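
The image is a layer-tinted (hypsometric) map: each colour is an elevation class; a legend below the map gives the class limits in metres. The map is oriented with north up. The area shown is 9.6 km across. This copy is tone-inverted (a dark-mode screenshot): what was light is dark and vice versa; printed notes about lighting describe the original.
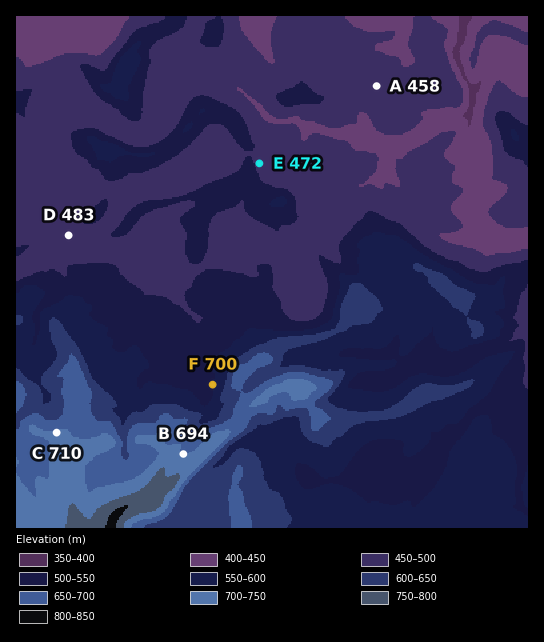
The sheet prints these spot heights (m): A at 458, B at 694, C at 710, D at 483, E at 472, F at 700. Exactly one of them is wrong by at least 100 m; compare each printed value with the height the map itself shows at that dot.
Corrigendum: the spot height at F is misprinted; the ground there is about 550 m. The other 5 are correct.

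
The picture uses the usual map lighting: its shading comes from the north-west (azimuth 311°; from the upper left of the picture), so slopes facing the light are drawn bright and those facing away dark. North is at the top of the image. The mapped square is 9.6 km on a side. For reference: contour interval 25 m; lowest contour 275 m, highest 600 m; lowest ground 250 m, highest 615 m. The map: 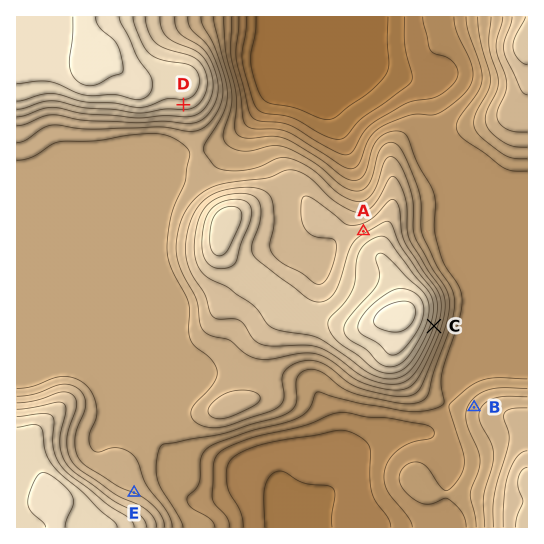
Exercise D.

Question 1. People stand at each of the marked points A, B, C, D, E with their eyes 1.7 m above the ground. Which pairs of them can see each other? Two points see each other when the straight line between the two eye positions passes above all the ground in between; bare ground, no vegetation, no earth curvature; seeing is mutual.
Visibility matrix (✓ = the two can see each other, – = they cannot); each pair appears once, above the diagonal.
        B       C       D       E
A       –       –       ✓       –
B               ✓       –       ✓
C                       –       –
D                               ✓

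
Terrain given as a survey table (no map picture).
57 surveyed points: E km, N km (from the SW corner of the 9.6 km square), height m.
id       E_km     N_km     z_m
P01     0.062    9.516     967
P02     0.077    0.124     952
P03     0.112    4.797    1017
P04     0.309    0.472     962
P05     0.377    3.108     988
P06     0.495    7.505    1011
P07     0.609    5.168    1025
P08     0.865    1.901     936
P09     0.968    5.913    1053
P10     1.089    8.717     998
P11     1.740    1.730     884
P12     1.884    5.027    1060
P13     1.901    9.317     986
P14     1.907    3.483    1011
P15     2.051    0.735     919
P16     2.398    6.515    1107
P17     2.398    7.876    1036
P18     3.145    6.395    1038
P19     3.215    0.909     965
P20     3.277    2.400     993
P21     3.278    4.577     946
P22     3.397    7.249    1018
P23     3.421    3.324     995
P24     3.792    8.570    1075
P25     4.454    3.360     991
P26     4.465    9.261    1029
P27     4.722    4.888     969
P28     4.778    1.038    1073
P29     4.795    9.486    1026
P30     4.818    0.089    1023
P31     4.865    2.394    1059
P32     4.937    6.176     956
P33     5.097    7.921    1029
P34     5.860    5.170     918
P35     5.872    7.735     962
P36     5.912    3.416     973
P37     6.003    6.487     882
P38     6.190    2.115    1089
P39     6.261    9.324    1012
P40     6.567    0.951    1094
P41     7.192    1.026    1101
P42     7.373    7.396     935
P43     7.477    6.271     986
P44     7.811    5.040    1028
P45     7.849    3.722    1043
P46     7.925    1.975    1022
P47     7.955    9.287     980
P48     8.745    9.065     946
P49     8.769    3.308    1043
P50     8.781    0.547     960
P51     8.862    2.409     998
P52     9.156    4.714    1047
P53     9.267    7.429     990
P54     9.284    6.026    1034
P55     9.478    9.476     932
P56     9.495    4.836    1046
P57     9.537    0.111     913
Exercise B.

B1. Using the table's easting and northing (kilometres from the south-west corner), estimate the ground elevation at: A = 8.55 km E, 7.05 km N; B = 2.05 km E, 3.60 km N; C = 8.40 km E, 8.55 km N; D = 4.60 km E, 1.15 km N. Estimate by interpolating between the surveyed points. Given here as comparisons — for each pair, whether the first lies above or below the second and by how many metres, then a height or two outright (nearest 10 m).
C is below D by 90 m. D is above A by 70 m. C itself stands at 960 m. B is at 1000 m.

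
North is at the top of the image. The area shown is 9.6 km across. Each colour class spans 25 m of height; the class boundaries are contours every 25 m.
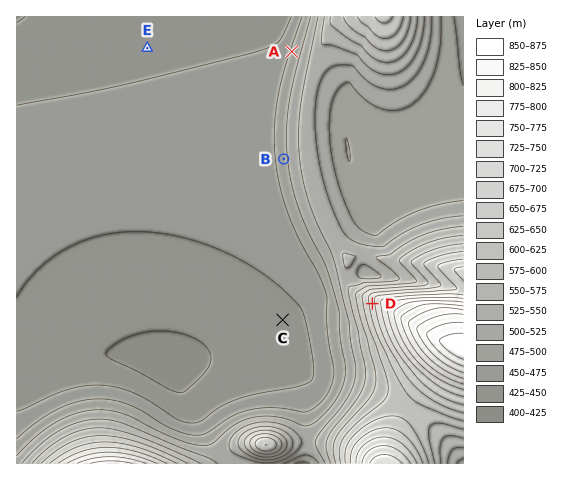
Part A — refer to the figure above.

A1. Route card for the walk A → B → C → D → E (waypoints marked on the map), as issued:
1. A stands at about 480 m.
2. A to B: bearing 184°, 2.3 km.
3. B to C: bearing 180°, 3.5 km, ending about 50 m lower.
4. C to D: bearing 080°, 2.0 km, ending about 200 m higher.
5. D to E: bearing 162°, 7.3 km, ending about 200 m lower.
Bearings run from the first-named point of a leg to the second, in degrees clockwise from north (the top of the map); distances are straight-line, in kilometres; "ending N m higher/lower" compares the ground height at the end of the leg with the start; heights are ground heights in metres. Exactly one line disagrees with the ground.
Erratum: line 5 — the bearing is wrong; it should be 319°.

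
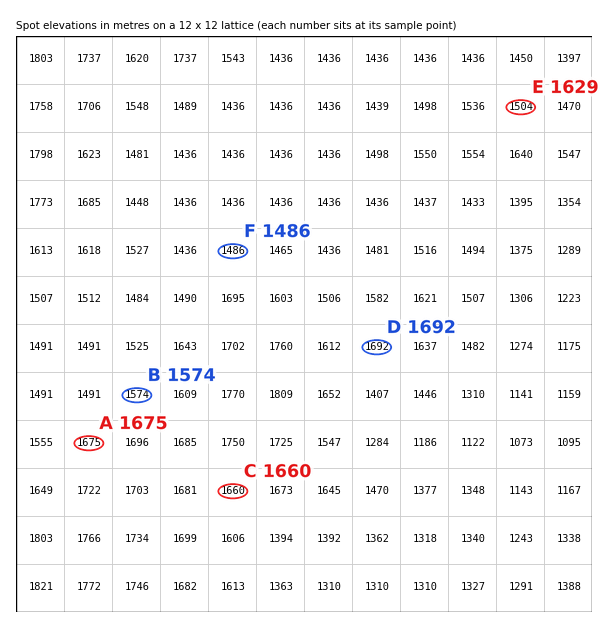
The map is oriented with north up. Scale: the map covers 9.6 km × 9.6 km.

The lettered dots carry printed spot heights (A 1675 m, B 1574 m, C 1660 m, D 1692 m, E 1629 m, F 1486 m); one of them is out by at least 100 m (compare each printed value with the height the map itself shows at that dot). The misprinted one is E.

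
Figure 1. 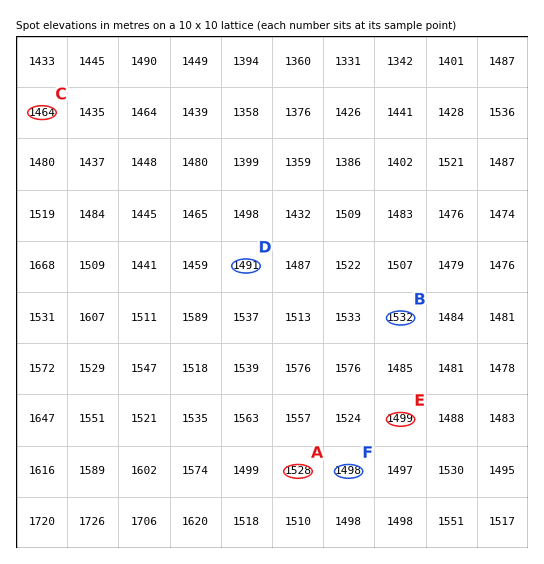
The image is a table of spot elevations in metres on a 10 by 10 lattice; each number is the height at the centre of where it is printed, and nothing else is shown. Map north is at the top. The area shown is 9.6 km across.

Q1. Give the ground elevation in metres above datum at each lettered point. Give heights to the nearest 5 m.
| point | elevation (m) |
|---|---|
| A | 1530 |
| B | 1530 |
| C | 1465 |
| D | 1490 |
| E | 1500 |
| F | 1500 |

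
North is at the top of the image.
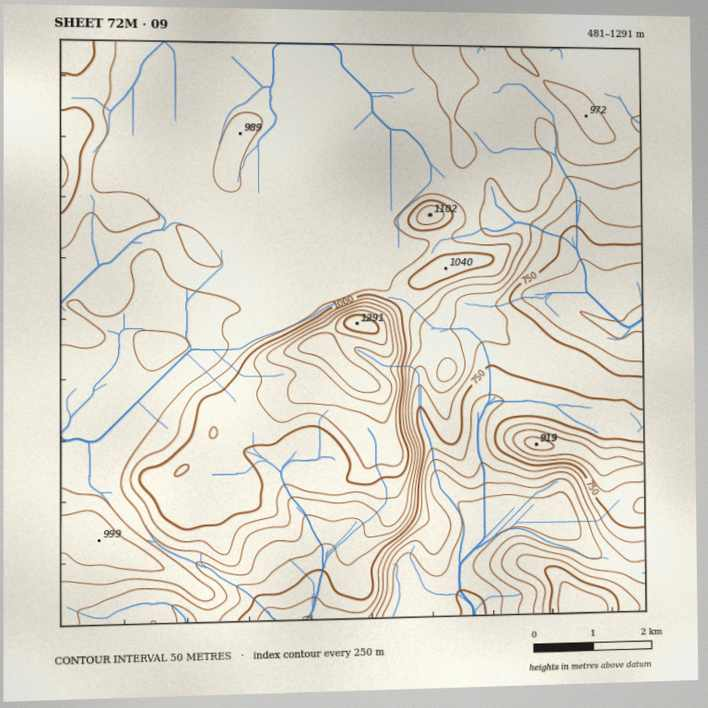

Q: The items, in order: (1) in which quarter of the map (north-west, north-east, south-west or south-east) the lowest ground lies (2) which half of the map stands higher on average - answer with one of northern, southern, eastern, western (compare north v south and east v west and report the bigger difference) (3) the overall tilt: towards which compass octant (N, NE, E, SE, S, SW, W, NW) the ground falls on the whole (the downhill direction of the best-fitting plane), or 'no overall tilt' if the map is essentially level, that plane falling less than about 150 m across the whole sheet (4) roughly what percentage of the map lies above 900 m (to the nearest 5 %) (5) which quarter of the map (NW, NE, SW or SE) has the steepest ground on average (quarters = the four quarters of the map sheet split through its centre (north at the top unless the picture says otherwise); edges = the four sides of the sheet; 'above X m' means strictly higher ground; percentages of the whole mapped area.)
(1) Look to the south-east quarter for the lowest ground.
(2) Taken as a whole, the western half is higher than the eastern.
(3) The general tilt is down to the south-east (the land rises towards the north-west).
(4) About 60 % of the map lies above 900 m.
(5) Slopes are steepest in the south-east quarter.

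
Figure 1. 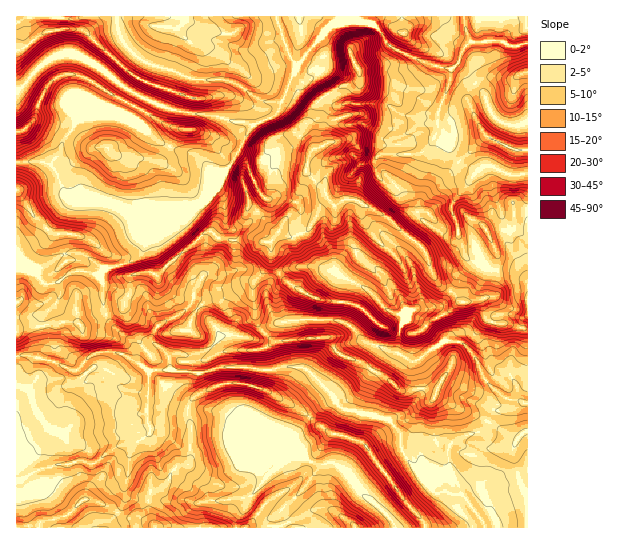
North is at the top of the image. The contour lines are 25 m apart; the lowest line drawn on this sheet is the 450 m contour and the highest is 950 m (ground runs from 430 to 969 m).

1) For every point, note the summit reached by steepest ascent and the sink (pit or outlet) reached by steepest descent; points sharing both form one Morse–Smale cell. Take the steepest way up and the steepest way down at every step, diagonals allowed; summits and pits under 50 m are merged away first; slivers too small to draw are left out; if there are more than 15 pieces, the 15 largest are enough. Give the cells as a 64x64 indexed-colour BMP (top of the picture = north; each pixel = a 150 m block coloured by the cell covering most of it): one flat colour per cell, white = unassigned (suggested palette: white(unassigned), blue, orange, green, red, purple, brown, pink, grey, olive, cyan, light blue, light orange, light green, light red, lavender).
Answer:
<image width="64" height="64" href="data:image/bmp;base64,Qk12CAAAAAAAAHYAAAAoAAAAQAAAAEAAAAABAAQAAAAAAAAIAAATCwAAEwsAABAAAAAAAAAA////ALR3HwAOf/8ALKAsACgn1gC9Z5QAS1aMAMJ34wB/f38AIr28AM++FwDox64AeLv/AIrfmACWmP8A1bDFADMzMzMzMzMzNmZmZmZmAAAAAAAAAAAAAAAMzMzMERERMzMzMzMzMzM2ZmZmZmYAAAAAAAAAAAAAAMzMzMwREREzMzMzMzMzMzZmZmZmZmAAAAAAAAAAAAAMzMzMwRERETMzMzMzMzMzNmZmZmZmYAAAAAAAAAAAAAzMzMwRERERMzMzMzMzMzM2ZmZmZmZmAAAAAAAAAAAAzMwREREREREzMzMzMzMzMzM2ZmZmZmZgAAAAAAAAAAzMwRERERERETMzMzMzMzMzMzZmZmZmZmAAAAAAAAAAzMwRERERERERMzMzMzMzMzMzM2ZmZmZmZgAAAAAAAADMzBEREREREREzMzMzMzMzMzMzM2ZmZmZmZgAAAAAADMzBERERERERETMzMzMzMzMzMzMzZmZmZmZmYAAAAADMzBERERERERERMzMzMzMzMzMzMzNmZmZmZmAAAAAADMzMEREREREREREzMzMzMzMzMzMzM2ZmZmAAAAAAAAzMzMwRERERERERETMzMzMzMzMzMzMzZmZmAAAAAADMzMzMwRERERERERERMzMzMzMzMzMzMzNmZmAAAAAADMzMzMwREREREREREREzMzMzMzMzMzMzNmZgAAAAAAAMzMzBERERERERERERETMzMzMzMzMzMzMAAAAAAAAAAAAMERERERERERERERERMzMzMzMzMzMAAAAAAAAAAAAAAAAREREREREREREREREzMzMzMzMxEREQAAAAAAAAAAAACqERERERERERERERETMzMzMzMRERERAAAAAAAAAAAACqqqERERERERERERERMzMzMzEREREREACgAAAAAAAACqqqqhEREREREREREREzMzAAEREREREaqqqqqqqqqqqqqqqqoRERERERERERETMAAAABEREBERqqqqqqqqqqqqqqqqqhERERERERERERAAAAAAAAAAERERERqqqqqqqqqqqqqqoREREREREREREAAAAAAAAAEREREREaqqqqqqqqqqqhEREREREREREREQAAAAAAAAERERERERERERqqqqqqqhERERERERERERERAAAAAAAAEREREREREREREaqqqqqhEREREREREREREAAAAAAAAAERERERERERERERERERERERERERERERERAAAAAAAAAAAiERERERERERERERERERERERERERERERAAAAAAAAAAACIhEREREREREREREREREREREREREREiEAAAAAAAAAAAIiEREREREREREREREREREREREREREiIiIAAAAAAAAAAiIREREREREREREREREREREREREREiIiIgAAAACZAAAiIiEREREREREREREREREREREREREiIiIiAAAAAAmZmZIiIiIhERERERERERERERERERERESIiIi4AAAAAAJmZmZkiIiIRERERERERERERERERERERIiIu7gAAAAAAmZmZmZkiIiERERERERERERERERERERIiIu7uAAAAAACZmZmZmSIiIhERERERERERERERERERIiIi7u4AAAAACZmZmZmZkiIiIRIiIiIRERERERERERIiIi7u4AAAAACZmZmZmZmZkiIiIiIiIiIiIRERERERIiIiLu7u7gAACZmZmZmZmUSZIiIiIiIiIiIhERERERIiIiIu7u7uAACZmZmZmZlERERCIiIiIiIiIiIRERESIiIiIi7u7u4ACZmZmZmZRERERERCIiIiIiIiIhEREiIiIiIiLu7u7u4JmZlEREREREREREQiIiIiIiIiIiIiIiIiIiIu7u7u7pmZmURERERERERERCIiIiIiIiIiIiIiIiIiIiLu7u7umZmUREREREREREREQiIiIiIiIiIiIiIiIiIiIi7u7u6ZmZRERERERERERERPIiIiIiIiIiIiIiIiIiIiLu7t3ZmZRERERERERERERP/yIiIiIiIiIiIiIiIiIiLd3d3du7u0RERERERERET///IiIiIiIiIiIiIiIiIiLd3d3d27u7tERERERERE/////yIiIiIiIiIiIiIiIiLd3d3d3bu7u0RERERERP//////IiIiIiIiIiIiIiIiIt3d3d3du7u7tERERERP///////yIiIiIiIiIiIiIiIt3d3d3d27u7u0RERET/////////ciIiIiIiIiIiIiIi3d3d3QDbu7u7u0RLv///////d3d3ciIiIiIiIiIiiCLd3d3QAAu7u7u7u7u///93d3d3d3d3IiIiIiIiIoiIiN3d3QAAC7u7u7u7u7v3d3d3d3d3d1UiIiKIiIiIiIiI3d3dAAALu7u7u7u7u3d3d3d3d3dVVVIiKIiIiIiIiIiN3dAAAAe7u7u7u7t3d3d3d3d3VVVVUiKIiIiIiIiIiI3dAAAAB3u7u7u7t3d3d3dVVVVVVVVViIiIiIiIiIiIjd0AAAAHd7u7u7d3d3d1VVVVVVVVVVWIiIiIiIiIiIiA0AAAAAd3e7u7d3d3dVVVVVVVVVVVVQiIiIiIiIiAAAAAAAAAB3d3d3d3d3VVVVVVVVVVVVVQAIiIiIiIgAAAAAAAAAAAB3d3d3d3dVVVVVVVVVVVVVAAiIiIiIAAAAAAAAAAAAAAd3d3d3dVVVVVVVVVVVVVAAAIiIiIgAAAAAAAAAAAAAAAB3d3d1VVVVVVVVVVVVUAAACIiIgAAAAAAAAAAAAAAAAHd3d3VVVVVVVVVVVVVQAAAAAAAAAAAAAAAAAAAA"/>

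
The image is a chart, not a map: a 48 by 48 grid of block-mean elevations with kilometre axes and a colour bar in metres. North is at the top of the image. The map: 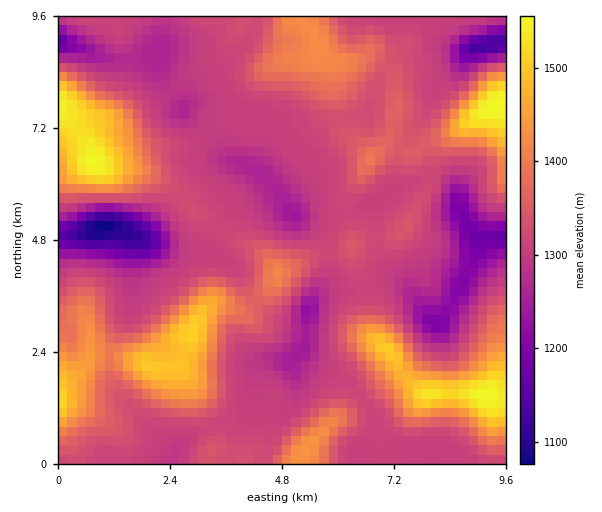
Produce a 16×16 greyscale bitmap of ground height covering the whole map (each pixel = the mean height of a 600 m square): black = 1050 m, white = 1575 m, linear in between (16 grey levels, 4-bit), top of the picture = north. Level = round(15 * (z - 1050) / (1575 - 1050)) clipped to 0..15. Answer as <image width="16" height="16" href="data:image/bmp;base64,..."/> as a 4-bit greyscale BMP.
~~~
<image width="16" height="16" href="data:image/bmp;base64,Qk32AAAAAAAAAHYAAAAoAAAAEAAAABAAAAABAAQAAAAAAIAAAAATCwAAEwsAABAAAAAAAAAAAAAAABEREQAiIiIAMzMzAERERABVVVUAZmZmAHd3dwCIiIgAmZmZAKqqqgC7u7sAzMzMAN3d3QDu7u4A////AIiHeIiqd3eJuYiId4qYmazJmrl3eInN3sq9yndni7msqpvbiGeslnqpeLyYZohlaIh3iYqHd3ZXVEV3iYiId1UyJXiHZ4iHRZiIiHZnh4dY3smHZneJiHnduHd3eImJq+ynZ3eIiIjOuHd3iJqYh4xmZneJq6mHVWd3eImqiIdl"/>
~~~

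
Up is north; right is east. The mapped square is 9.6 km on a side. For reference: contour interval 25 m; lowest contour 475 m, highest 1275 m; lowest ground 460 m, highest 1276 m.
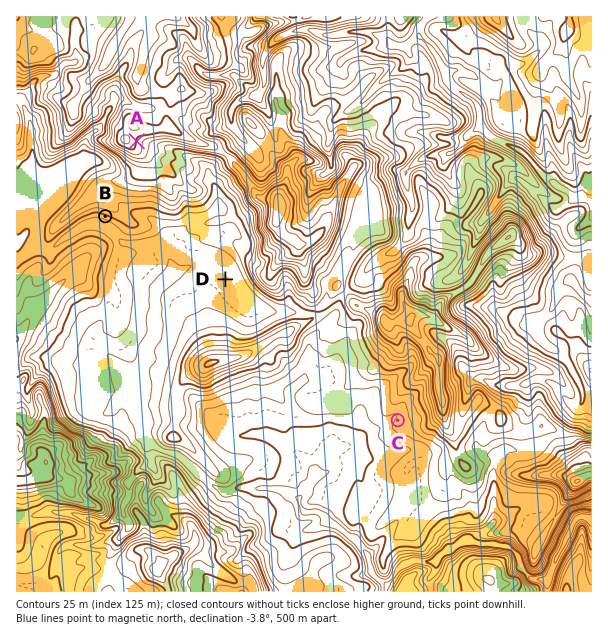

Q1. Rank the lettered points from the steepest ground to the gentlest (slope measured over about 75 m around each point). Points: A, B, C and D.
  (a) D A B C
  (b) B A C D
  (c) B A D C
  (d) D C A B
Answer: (b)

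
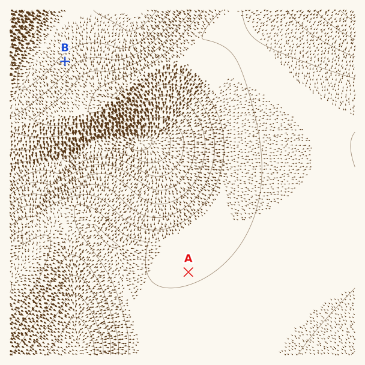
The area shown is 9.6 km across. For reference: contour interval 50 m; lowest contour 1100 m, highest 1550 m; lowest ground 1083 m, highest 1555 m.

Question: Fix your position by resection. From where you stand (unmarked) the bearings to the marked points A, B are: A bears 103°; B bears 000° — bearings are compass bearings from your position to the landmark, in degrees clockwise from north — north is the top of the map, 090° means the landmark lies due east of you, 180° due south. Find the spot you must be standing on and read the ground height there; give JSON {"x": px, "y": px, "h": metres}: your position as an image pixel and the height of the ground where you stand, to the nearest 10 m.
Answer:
{"x": 65, "y": 244, "h": 1420}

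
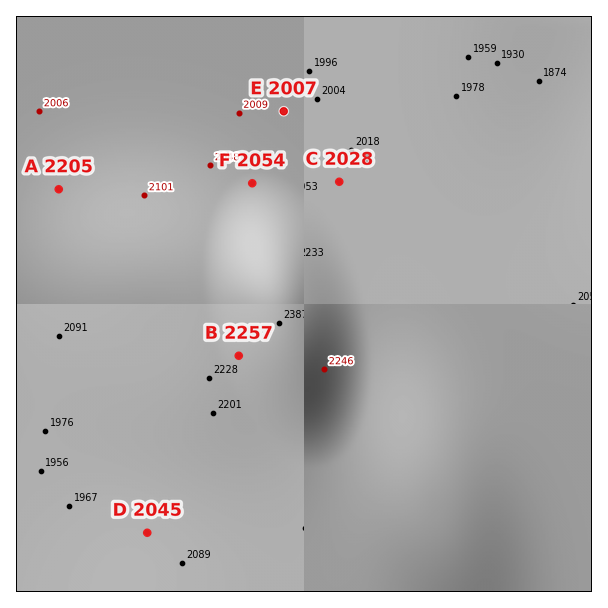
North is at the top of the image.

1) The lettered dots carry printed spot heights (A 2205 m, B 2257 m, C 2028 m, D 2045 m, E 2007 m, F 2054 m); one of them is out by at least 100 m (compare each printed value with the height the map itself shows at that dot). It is A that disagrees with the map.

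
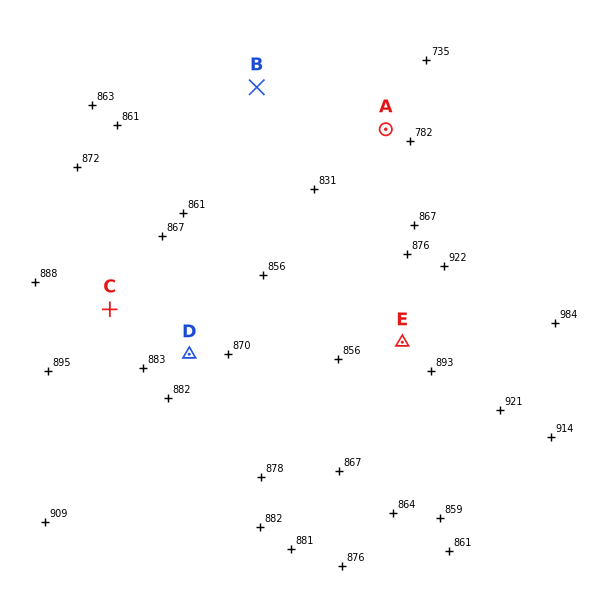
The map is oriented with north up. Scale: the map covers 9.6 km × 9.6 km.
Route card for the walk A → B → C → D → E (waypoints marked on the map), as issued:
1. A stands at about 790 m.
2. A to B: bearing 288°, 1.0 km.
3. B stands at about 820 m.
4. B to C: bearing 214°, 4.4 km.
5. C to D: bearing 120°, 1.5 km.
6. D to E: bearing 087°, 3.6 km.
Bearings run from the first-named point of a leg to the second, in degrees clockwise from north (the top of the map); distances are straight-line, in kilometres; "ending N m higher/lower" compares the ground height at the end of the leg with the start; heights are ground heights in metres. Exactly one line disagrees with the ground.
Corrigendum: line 2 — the distance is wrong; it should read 2.3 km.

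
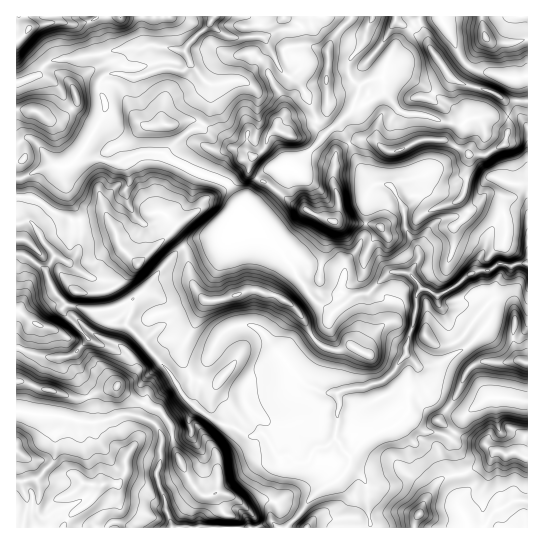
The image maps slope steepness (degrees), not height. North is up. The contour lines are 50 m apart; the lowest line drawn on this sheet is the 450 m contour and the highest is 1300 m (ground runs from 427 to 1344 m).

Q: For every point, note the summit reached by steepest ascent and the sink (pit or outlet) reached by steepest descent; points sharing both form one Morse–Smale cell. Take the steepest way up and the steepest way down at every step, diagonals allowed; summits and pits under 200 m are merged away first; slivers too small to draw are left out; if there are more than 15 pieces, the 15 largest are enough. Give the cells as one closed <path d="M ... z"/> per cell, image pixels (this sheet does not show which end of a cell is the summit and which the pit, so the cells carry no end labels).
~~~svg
<path d="M237 211l-6 18-8 7-24 3-16 8-23 23-17 22-16 11-24 8-14 0-10-4-13-2-11-12-10-23-16-13-13-3 1 274 269 0 14-14 15-21 23-13 6-6 5-8 0-9 18-20 28-12 13-12 0-22 9-17 0-7 21-3 25-15 18-16 11-15-1-8-14-10-20 7-16 0-4-12-10-6-5 0-9-12-8-5-15 0-21 21-20 3-8-5 3-12-2-7-19-5-9 0-13-8-7 0-5 4-26-29-21-15z"/><path d="M441 16l-227 0-5 9-22 21-2 7 4 6 0 6-6 6-20-3-26 9-27-4-10 8-1 8 6 13 0 8-24 44 10 5 27 4 24-11 23 1 22-21 12-4 4-3 8-18 0-22 26-5 6 1 9-8 15-23 0-6 14 27 14 9 9 10 12 27 0 10 7 10-30 32-3-1-5 5-9 18-19 20-6 2-8 0-5-2 1 4 23 18 27 30 5-4 7 0 13 8 9 0 19 5 2 7-3 12 8 5 20-3 21-21 19 1 13 16 19 6 16-10 19-15 11-31 15-24 16-4 10 2 0-136-18 2-21-7-12-1-8-4-9-10z"/><path d="M159 152l-22 1-19 10-27-4-10-6-10 11-5 3-19 0-31 12 0 74 13 4 16 13 10 23 11 12 13 2 10 4 14 0 24-8 20-14 13-19 23-23 22-10 16 0 10-8 5-18 4-5-1-7-8-12-10-7-19-5-27-12z"/><path d="M418 373l-9 13-1 27-7 8-14 8-20 8-18 20 0 9-5 8-6 6-23 13-28 35 241-1 0-125-25-5-14 0-24 19-7 0-9-5-22-20z"/><path d="M267 44l0 6-15 23-9 8-6-1-26 5 0 22-8 18-4 3-12 4-23 22 9 7 22 11 31 11 14 19-3 8 6 3 8 0 6-2 19-20 9-18 5-5 3 1 30-32-7-10 0-10-12-27-9-10-14-9z"/><path d="M525 263l-11 2-16-1-9 7-12 0-12 6-12 11-16 7 2 10 4 3 14-1 20-7 8 4 7 9 0 5-4 7-21 22-29 17-21 3 2 11 8 13 22 20 9 5 7 0 24-19 39 4 0-136z"/><path d="M138 48l-27 3-10 4-11 0-15 4-22 1-6 3-10 13-21 7 1 96 8-2 14-8 14-4 13 2 11-9 28-48 0-8-6-13 1-8 10-8 13 2 4-13z"/><path d="M213 16l-196 0-1 66 21-6 6-9 10-7 22-1 52-11 15 0 5-3 38 6 2-5 22-21z"/><path d="M527 16l-85 0-1 3 10 15 9 23 9 10 34 10 15 2 10-4z"/><path d="M519 211l-17 4-5 4-20 43 0 9 12 0 9-7 16 1 14-2 0-49z"/><path d="M155 45l-8 0-10 4-10 13-3 12 6 3 7 0 26-9 20 3 6-6 0-6-4-8z"/>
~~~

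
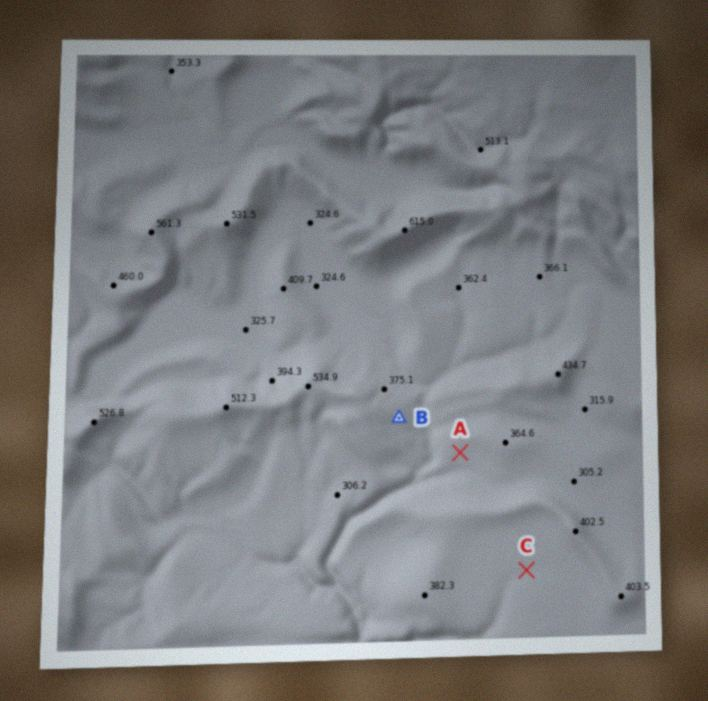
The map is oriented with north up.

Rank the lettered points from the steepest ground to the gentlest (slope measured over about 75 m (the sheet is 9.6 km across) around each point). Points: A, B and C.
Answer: B A C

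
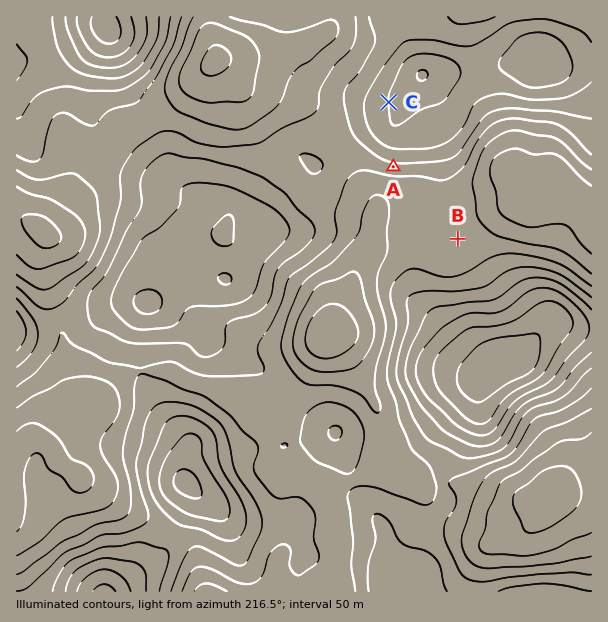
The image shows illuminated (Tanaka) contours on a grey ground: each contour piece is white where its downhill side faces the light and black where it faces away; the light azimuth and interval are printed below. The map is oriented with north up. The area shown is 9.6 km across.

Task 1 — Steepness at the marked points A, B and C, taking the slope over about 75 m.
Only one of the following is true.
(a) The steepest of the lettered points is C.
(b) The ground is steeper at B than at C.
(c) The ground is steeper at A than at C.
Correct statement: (c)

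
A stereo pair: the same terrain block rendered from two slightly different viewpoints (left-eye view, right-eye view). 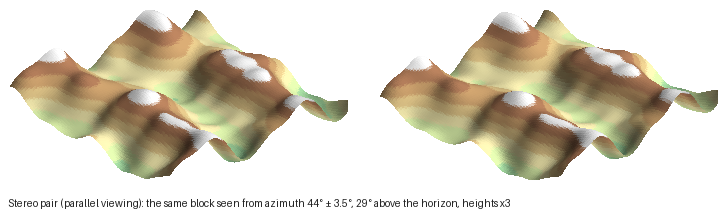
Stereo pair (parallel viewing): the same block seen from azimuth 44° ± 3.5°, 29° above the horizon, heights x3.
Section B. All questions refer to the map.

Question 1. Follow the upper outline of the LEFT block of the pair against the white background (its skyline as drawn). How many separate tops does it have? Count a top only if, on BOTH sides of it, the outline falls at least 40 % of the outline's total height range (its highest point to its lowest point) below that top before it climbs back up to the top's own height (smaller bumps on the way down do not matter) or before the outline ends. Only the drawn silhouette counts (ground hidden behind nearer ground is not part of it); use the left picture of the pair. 1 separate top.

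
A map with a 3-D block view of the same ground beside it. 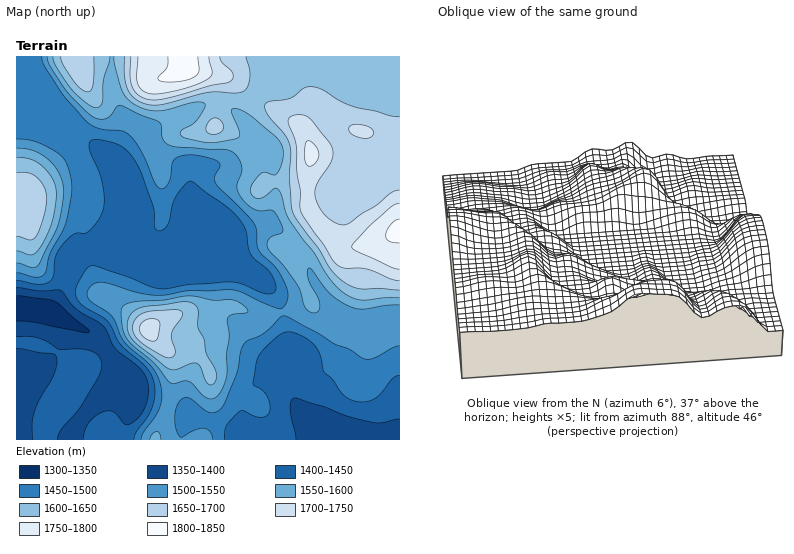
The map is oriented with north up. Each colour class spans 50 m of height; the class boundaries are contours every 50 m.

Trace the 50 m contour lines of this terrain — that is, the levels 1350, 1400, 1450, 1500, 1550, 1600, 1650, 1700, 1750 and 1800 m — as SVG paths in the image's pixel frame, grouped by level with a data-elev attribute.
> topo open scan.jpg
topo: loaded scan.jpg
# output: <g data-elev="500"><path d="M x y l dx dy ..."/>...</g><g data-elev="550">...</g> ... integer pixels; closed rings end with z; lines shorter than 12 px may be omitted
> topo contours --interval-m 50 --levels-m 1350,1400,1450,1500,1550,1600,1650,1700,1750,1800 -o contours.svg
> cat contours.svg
<g data-elev="1350"><path d="M16 296l32 3 7 3 35 30-6 1-50-11-18-1"/></g><g data-elev="1400"><path d="M57 440l3-10 19-22 19-30 3-10 0-8-5-6-8-4-10-1-18 0-20-11-10-1-14 0"/><path d="M296 440l-6-32 1-8 3-2 30 9 24 9 24 6 10 1 18-4"/><path d="M16 348l38 6 3 4-1 8-2 10-14 22-6 14-2 12 1 16"/><path d="M16 287l22 4 20-1 4 1 14 17 27 18 12 22 23 19 8 11 3 10-1 12-4 10-6 9-6 4-6 2-2-2-10-11-5-1-7 1-8 5-6 6-3 7-2 10"/></g><g data-elev="1450"><path d="M224 440l2-14 13-15 5 0 16 6 5-1 4-2 1-8-3-10-5-6-9-6 3-20 2-8 5-6 13-12 8-5 6-1 6 1 17 11 7 10 4 18 8 7 11 15 10 6 11 2 10-3 7-5 11-16 8-3"/><path d="M16 280l22 4 12-2 3-6 3-20 6-10 12-12 10-1 4-2 12-13 4-12 0-12-4-20-11-24 0-8 3-2 10 0 16 4 8 5 6 8 9 15 11 32 2 8 1 14 2 4 5 0 5-4 8-29 9-12 6-4 36 25 14 14 6 10 2 18 3 6 17 16 6 10 2 8-4 5-8 0-22-9-12-2-40 2-22 5-10-1-64-22-4 0-4 3-8 15-3 8 4 10 6 6 23 13 12 23 25 22 8 12 2 14-2 14-5 10-12 16-2 8"/></g><g data-elev="1500"><path d="M213 440l-3-8-6-4-10 2-12 7-2-1-4-6-1-10 0-10 3-6 4-6 6-1 20 15 6 1 6-3 4-7 12-27 4-24 4-8 4-4 16-7 18-17 2 0 6 2 29 16 15 9 16 6 16 10 8-1 18-10 8-2"/><path d="M16 273l20 4 6-1 3-2 5-20 16-32 6-34-4-20-3-8-5-5-24-13-20-3"/><path d="M42 57l3 9 16 26 26 30 13 7 24 2 8 7 12 18 10 26 6 6 4 0 4-4 2-7 2-15 6-5 8-2 10 0 15 3 7 4 2 4-6 12 2 6 37 38 3 8 1 14 2 6 18 20 10 20 0 12-3 5-4 2-18-7-20-10-10-2-44 1-30 4-21-3-33-10-8 1-6 3-3 8 2 6 23 16 12 26 27 24 8 14 3 14-2 12-5 10-12 16-2 8"/></g><g data-elev="1550"><path d="M161 440l-1-7-4-1-4 2-2 6"/><path d="M208 398l6 1 4-4 8-17 1-24 2-18-1-18 4-4 15-2 1-2-2-2-7-6-7-2-18 0-24-4-28 4-26 2-12 4-3 6 1 14 3 10 5 6 23 20 17 20 4 2 10-3 6 1 12 13z"/><path d="M16 263l16 5 7-4 19-38 6-34-4-16-11-16-15-9-18-3"/><path d="M47 56l3 10 16 25 20 20 8 7 6 1 6-1 5-4 6-8 5 0 38 16 1 4 2 12 2 4 5 3 8 2 48 2 10 5 4 6 2 8-5 16 1 8 6 10 8 6 8 3 12-1 4 5 6 11 1 6-13 6-3 4 1 6 16 18 13 18 7 22 4 5 4 2 4-1 3-2 1-4-2-8-10-20-1-8 3-2 20 26 10 7 10 6 14 2 22-4 14 0"/></g><g data-elev="1600"><path d="M209 384l3 1 3-3 1-8-9-20-3-14-6-12 0-16-2-7-6-3-10 0-36 5-8 2-4 4-4 7-1 8 3 8 6 8 34 25 6 0 16-6 6 1 3 4 5 13z"/><path d="M16 251l16 4 4-2 4-5 12-24 4-30-3-14-10-14-12-6-15-3"/><path d="M53 56l3 11 16 23 16 14 8 4 4-2 2-4 1-22 7-24"/><path d="M114 56l1 10 7 26 6 8 10 6 10 4 10 1 36-9 6 0 5 2-1 4-8 13-15 11-1 2 4 4 26 5 28-5 2-2-1-4-8-20 1-2 2-2 14 6 25 20 7 7 3 7 0 8-1 8-6 11-12-3-6 4-7 12-1 4 2 4 4 2 4 0 14-10 4 2 4 6 4 18 4 8 24 31 16 25 15 15 9 5 8 2 38-2"/></g><g data-elev="1650"><path d="M167 358l5-1 3-3-3-20 10-16 0-6-2-2-8 0-22 1-10 3-4 4-3 6 0 6 2 6 10 10z"/><path d="M16 236l14 4 6-3 8-20 3-19-3-11-8-10-8-4-12-1"/><path d="M209 134l7 0 6-4 1-5-3-6-6-1-5 4-3 6z"/><path d="M400 117l-10-1-38-10-13-6-17-10-10-3-8 1-14 11-22 3-3 4 3 10 16 18 6 10 1 10-2 26 2 26 2 8 26 36 11 19 12 12 14 7 44 2"/><path d="M61 56l3 9 10 17 8 7 6 3 3-2 2-6 1-28"/><path d="M125 56l0 22 4 14 11 10 14 3 12-1 42-12 28 1 7-1 5-5 2-9 0-8-4-14"/></g><g data-elev="1700"><path d="M150 340l6 1 2-5 2-12-2-4-2-1-10 1-6 6 1 8z"/><path d="M400 190l-10 3-14 12-14 9-14 10-6 1-10-4-11-11-5-10-1-6 3-12 14-22 1-8-1-6-19-24-5-5-10-2-6 1-3 2-1 6 8 22 1 24 3 22 1 18 31 50 6 5 4 3 24 1 26 10 8 2"/><path d="M359 138l11 0 3-4 0-4-3-2-6-3-8-1-6 2-1 2 1 4z"/><path d="M131 56l-1 22 4 11 8 9 12 2 18-3 36-11 22-4 3-4 0-4-11-12-2-6"/></g><g data-elev="1750"><path d="M400 203l-8 4-20 17-20 22 5 6 35 15 8 2"/><path d="M307 166l3 0 4-2 5-8-3-9-8-6-2 3-1 8 0 8z"/><path d="M138 56l-1 20 1 10 6 6 10 2 30-6 24-10 4-6-3-16"/></g><g data-elev="1800"><path d="M400 219l-4 1-5 4-4 6-1 6 0 3 4 2 10 2"/><path d="M168 56l-1 12-9 10 0 2 4 2 18-1 15-5 4-6-1-14"/></g>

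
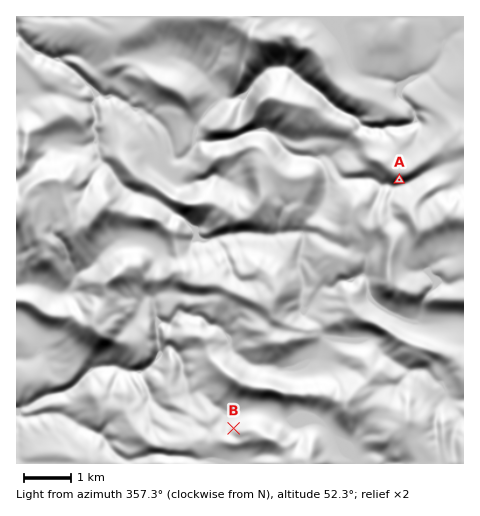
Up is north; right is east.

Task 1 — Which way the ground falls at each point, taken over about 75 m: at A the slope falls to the S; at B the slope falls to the NW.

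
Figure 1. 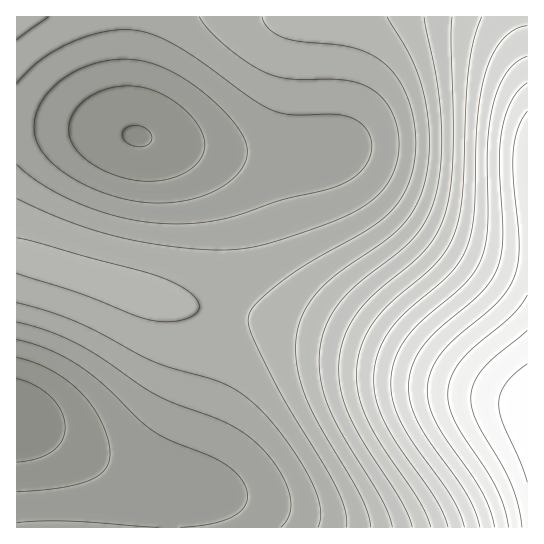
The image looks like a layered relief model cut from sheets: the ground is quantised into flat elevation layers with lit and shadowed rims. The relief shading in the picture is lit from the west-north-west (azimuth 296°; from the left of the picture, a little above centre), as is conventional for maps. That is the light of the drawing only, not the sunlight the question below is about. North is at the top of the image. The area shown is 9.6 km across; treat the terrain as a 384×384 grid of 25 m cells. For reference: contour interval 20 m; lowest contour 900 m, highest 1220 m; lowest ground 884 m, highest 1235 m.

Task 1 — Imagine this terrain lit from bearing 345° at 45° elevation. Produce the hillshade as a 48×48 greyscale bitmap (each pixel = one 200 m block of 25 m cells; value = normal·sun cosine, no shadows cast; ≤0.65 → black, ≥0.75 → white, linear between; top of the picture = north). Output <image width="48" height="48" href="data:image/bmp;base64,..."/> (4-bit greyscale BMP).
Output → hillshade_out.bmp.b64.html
<image width="48" height="48" href="data:image/bmp;base64,Qk32BAAAAAAAAHYAAAAoAAAAMAAAADAAAAABAAQAAAAAAIAEAAATCwAAEwsAABAAAAAAAAAAAAAAABEREQAiIiIAMzMzAERERABVVVUAZmZmAHd3dwCIiIgAmZmZAKqqqgC7u7sAzMzMAN3d3QDu7u4A////AMzMzLu7u7u7u7u7u7uqqpmYiIiIiIiImczMzLu7u6qqqqqqqqqqmZmIh3d3d3iImczMzLu6qqqqmZmZmZmZmIh3d3ZmZ3d4iMzMy7uqqZmZmZmZmYiIiHd3ZmZmZmZ3iMzMy7uqmZiIiIiIiIiHd3dmZmVVZmZneMzMu7qpmYiId3d3d3d3d2ZmZlVVVWZneMzLu6qZmId3d3d3d3d3dmZmZlVVVmZneLu7uqmZiHd3ZmZmZ3d3ZmZmZmZmZmZ3eLqqqpmIh3dmZmZmZmZ2ZmZmZmZmZmd3iKqpmZiId3ZmZmZmZmd3d3d3d3d3d3eIiZmYiIh3d2ZmZmZmZnd3d3d3d3d4iIiJmYd3d3d3ZmZmZmZmZ3d3iIiIiIiJmZmZqmZmZmZmZmZmZmZmd3eIiImZmZmaqqqqqlVVVVVWZmZmZmZ3d4iImZmqqqq7u7u7u0RERVVVVVZmZmd3eIiZmqqqu7u8zMzMzDNEREVVVWZmZnd3iImZqqu7vMzM3d3dzDMzRERVVWZmZ3d4iJmqq7vMzN3d3d3d3TMzNERVVmZnd3eIiZqqu7zM3d3e7u7t3TMzREVVZmd3d4iImZqru8zd3e7u7u7u3TM0RFVmZ3d3iIiJmaq7vM3d3u7u7u7u3TREVVZnd4iIiJmZmqq7zN3e7u7u7u7t3URVVmd3iIiZmZmaqqu8zN3e7u7u7u7t3VVmZ3iImZmZqqqqqru8zd3u7u7u7u7d3Gd3iImZqqqqqqqqu7vMzd7u7u7u7t3czIiJmaqru7u7u7u7u7zM3d7u7u7u7d3Mu5maqru8zMzMzMu7u7zM3d7u7u7u3dzLuqqru8zN3d3dzMzMzMzM3d7u7u7t3cy7qqu7zM3d3d3d3czMzMzM3d3u7u7t3Mu6qrvMzd3d7u7d3dzMzMzMzd3e7u7d3LuqqbzM3d3u7u7t3dzMy7vMzN3d7u3dzLuqqbzM3d3e7u7t3czMu7u7zMzd3d3czLuqqbzMzd3d3d3d3czLu7u7u8zM3d3My7uqqrvMzM3d3d3dzMu7uqqqu7vMzMzMy7uqqru7zMzMzMzMy7u6qqqqqqu7vMzMu7uqqqq7u7u7u7u7u6qqqZmZmaqqu7u7u7u7u5qqqqqqqqqqqqmZmYiIiZmaqqu7u7u7u5mZmZmZmZmZmZiIiId3iIiJmaqqu7u7zIiIiIiIiIiIiIh3d3d3d3d4iZmqq7vMzHd3d3d3d3d3d3d3dmZmZmd3iImaq7vMzWZmZmZmZmZmZmZmZmZmZmZnd4iaq7vM3WZmVVVVVVVWZmZmZmZVVVZmd4iZqrzM3WVVVVVVVVVVVmZmZmVVVVVmZ3iZqrvM3VVVVURERVVVVWZmZmVVVVVmZ3iJqrvM3VVVVERERFVVVmZmZmZlVVVmZ3iJqrvM3VVVVUREVVVVZmZmZmZmZmZmZ3iJqrvMzVVVVVVVVVVmZmd3d3dmZmZmd3iZqrvMzGVVVVVVVmZnd3d3h3d3d3d3d4iZqru8zGZVVVVWZmZ3d4iIiIiHd3d3eIiZqqu7zA=="/>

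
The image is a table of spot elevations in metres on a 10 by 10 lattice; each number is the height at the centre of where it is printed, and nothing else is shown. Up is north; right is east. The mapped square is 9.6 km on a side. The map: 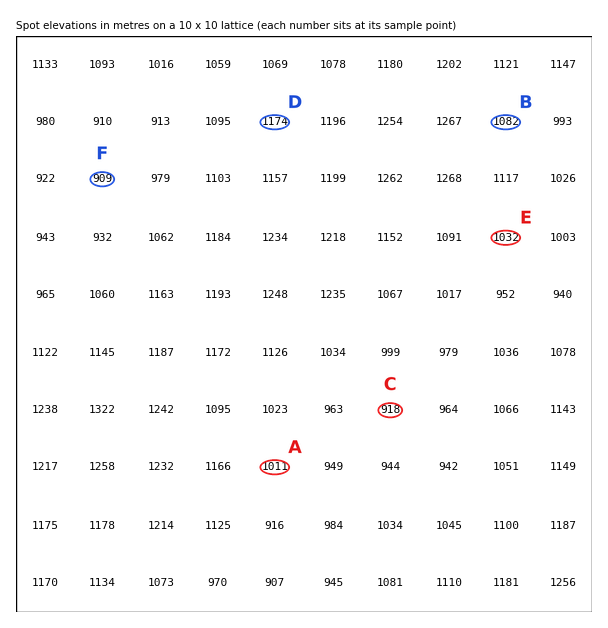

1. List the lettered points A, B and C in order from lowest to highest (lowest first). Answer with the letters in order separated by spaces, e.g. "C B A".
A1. C A B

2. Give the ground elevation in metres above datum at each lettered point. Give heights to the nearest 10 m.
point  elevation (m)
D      1170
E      1030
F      910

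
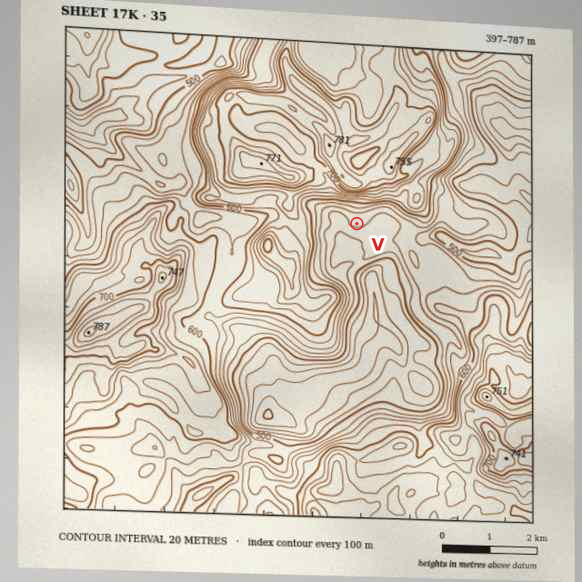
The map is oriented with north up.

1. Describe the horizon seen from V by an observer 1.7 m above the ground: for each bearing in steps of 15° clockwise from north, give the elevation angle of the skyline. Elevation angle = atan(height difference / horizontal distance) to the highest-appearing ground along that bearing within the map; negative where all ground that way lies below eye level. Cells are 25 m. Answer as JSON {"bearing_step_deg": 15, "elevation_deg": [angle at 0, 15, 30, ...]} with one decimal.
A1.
{"bearing_step_deg": 15, "elevation_deg": [15.0, 12.3, 9.7, 6.9, 4.7, 3.8, 0.7, 0.3, 1.4, 2.2, 1.7, 1.1, 1.0, 2.6, 3.1, 4.2, 5.0, 5.1, 4.5, 5.0, 7.5, 7.3, 9.4, 13.9]}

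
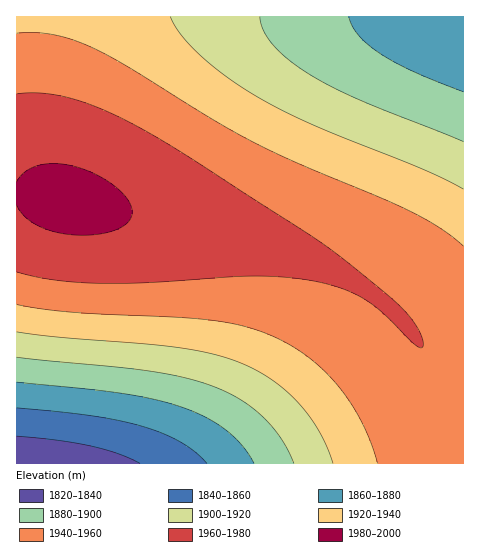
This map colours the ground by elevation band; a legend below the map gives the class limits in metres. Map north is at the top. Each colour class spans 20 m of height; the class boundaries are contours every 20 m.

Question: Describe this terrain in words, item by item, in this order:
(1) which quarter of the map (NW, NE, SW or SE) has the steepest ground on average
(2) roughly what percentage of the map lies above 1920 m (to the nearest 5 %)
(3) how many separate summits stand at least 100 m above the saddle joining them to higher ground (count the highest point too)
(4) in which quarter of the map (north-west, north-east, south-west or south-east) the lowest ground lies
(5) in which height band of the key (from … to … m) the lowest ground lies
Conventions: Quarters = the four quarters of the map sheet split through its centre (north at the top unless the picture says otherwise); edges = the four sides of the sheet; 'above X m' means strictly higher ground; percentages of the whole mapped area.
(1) The steepest ground, on average, is in the south-west quarter.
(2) About 70 % of the map lies above 1920 m.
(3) There is 1 summit with 100 m or more of prominence.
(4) The lowest point lies in the south-west quarter of the map.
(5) Between 1820 and 1840 m: that is the band holding the lowest ground.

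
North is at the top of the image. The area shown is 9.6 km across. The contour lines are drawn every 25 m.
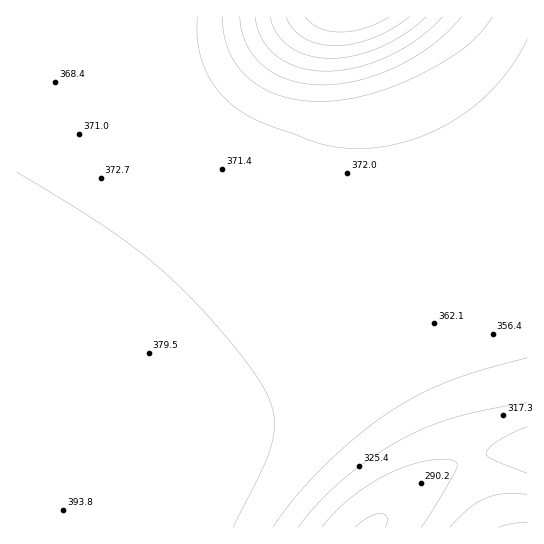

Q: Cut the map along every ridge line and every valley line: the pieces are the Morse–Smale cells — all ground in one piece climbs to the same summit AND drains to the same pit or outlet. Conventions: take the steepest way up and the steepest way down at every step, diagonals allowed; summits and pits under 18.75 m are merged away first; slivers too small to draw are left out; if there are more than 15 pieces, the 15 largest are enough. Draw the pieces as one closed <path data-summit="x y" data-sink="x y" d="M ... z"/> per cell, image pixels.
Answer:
<path data-summit="17 527" data-sink="370 527" d="M113 16l-97 1 0 510 357 1 41-37 28-20 25-12 20-6 40-2 1-177-75-2-62-9-54-16-23-10-43-22-53-40-27-28-20-24-34-52z"/><path data-summit="347 17" data-sink="370 527" d="M527 16l-414 1 24 54 34 52 20 24 27 28 53 40 43 22 23 10 54 16 62 9 74 1z"/><path data-summit="527 527" data-sink="370 527" d="M527 451l-32 1-34 9-19 10-21 14-48 42 154 1z"/>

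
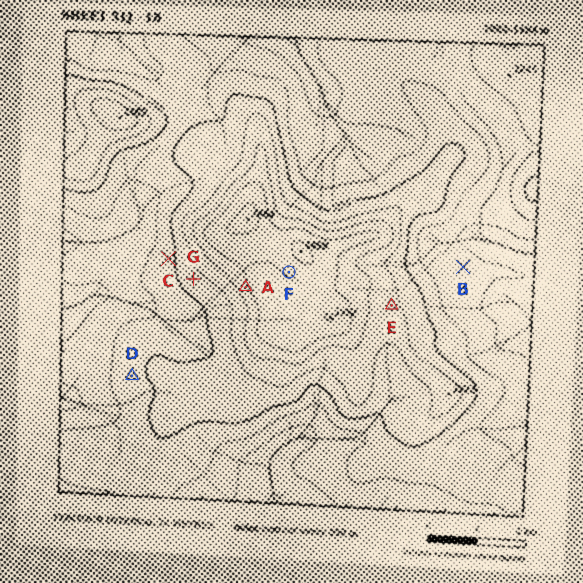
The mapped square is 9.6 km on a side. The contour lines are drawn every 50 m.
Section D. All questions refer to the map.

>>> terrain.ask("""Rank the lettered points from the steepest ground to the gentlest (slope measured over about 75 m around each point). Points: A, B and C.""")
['A', 'C', 'B']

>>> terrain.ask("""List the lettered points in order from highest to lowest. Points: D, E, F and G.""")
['F', 'E', 'G', 'D']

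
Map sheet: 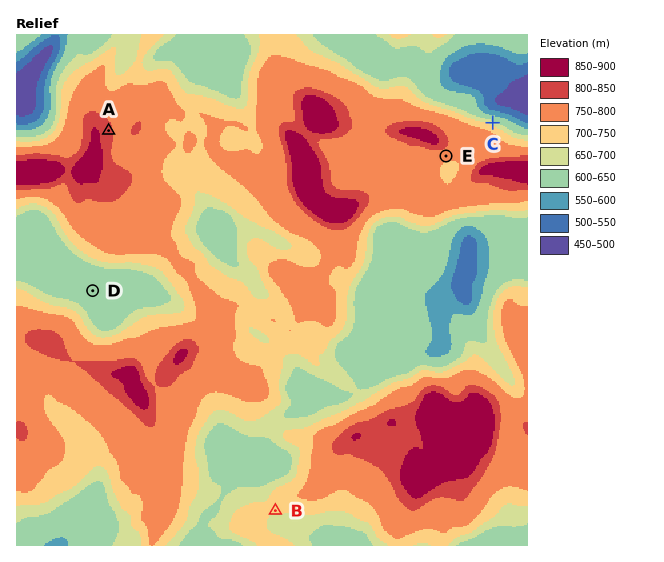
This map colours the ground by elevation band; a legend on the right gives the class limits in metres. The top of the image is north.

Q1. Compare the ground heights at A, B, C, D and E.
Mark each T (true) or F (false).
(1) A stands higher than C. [T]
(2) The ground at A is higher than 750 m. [T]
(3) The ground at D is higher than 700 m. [F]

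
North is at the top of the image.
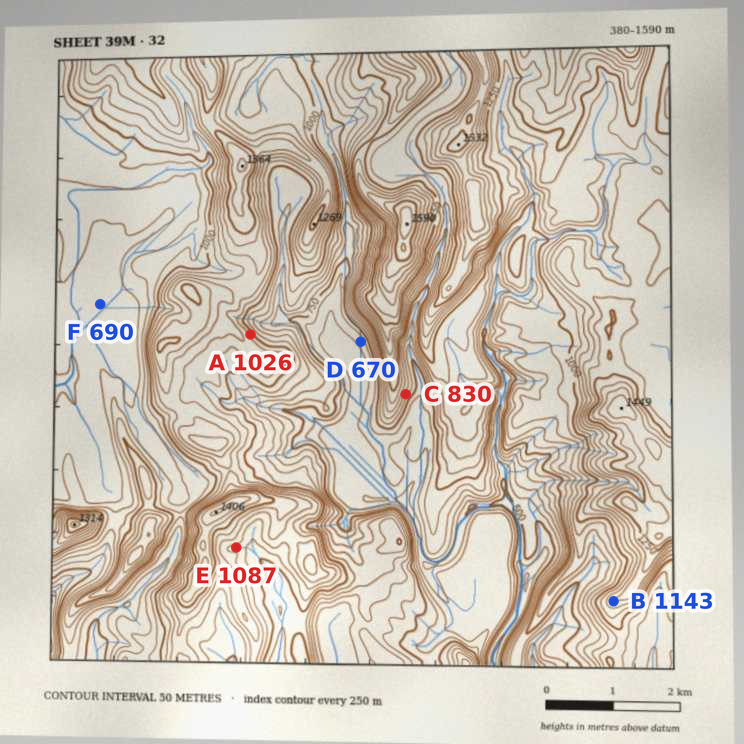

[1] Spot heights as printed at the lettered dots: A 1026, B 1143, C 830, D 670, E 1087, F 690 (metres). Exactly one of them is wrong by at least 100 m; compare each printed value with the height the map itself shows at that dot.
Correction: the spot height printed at F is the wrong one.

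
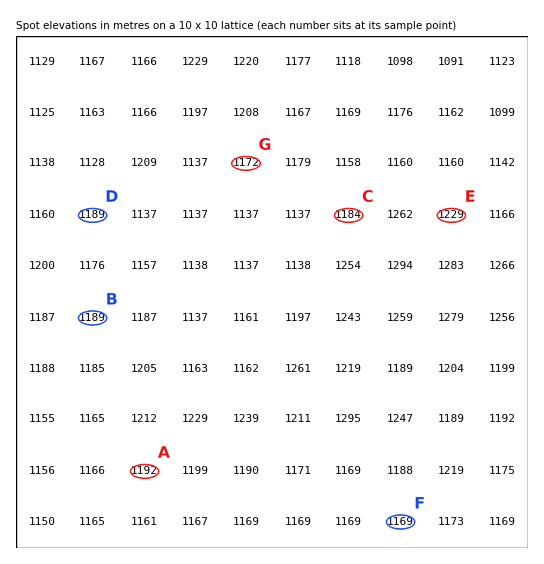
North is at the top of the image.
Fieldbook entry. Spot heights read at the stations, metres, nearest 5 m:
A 1190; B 1190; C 1185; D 1190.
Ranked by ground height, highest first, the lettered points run E G F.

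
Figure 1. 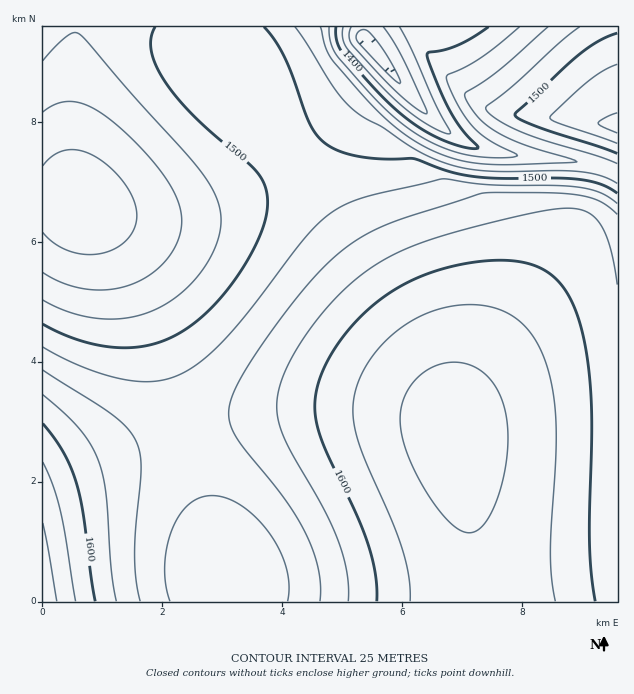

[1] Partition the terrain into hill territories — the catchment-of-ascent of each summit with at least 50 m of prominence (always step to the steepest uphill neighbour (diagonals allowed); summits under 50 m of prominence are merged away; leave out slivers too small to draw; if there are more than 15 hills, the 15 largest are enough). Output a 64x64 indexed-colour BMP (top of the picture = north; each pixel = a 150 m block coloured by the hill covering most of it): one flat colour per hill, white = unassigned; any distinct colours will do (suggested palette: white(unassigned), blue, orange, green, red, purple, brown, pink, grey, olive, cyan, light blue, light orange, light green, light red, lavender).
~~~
<image width="64" height="64" href="data:image/bmp;base64,Qk12CAAAAAAAAHYAAAAoAAAAQAAAAEAAAAABAAQAAAAAAAAIAAATCwAAEwsAABAAAAAAAAAA////ALR3HwAOf/8ALKAsACgn1gC9Z5QAS1aMAMJ34wB/f38AIr28AM++FwDox64AeLv/AIrfmACWmP8A1bDFACIiIiIiIiIiIiIhERERERERERERERERERERERERERERIiIiIiIiIiIiIiEREREREREREREREREREREREREREREiIiIiIiIiIiIiERERERERERERERERERERERERERERESIiIiIiIiIiIiIRERERERERERERERERERERERERERERIiIiIiIiIiIiIhEREREREREREREREREREREREREREREiIiIiIiIiIiIiERERERERERERERERERERERERERERESIiIiIiIiIiIiERERERERERERERERERERERERERERERIiIiIiIiIiIiIREREREREREREREREREREREREREREREiIiIiIiIiIiIhERERERERERERERERERERERERERERESIiIiIiIiIiIhERERERERERERERERERERERERERERERIiIiIiIiIiIiEREREREREREREREREREREREREREREREiIiIiIiIiIiIRERERERERERERERERERERERERERERESIiIiIiIiIiIRERERERERERERERERERERERERERERERIiIiIiIiIiIhEREREREREREREREREREREREREREREREiIiIiIiIiIiERERERERERERERERERERERERERERERESIiIiIiIiIiIRERERERERERERERERERERERERERERERIiIiIiIiIiIREREREREREREREREREREREREREREREREiIiIiIiIiIhERERERERERERERERERERERERERERERESIiIiIiIiIiERERERERERERERERERERERERERERERERIiIiIiIiIiEREREREREREREREREREREREREREREREREiIiIiIiIiIRERERERERERERERERERERERERERERERESIiIiIiIiIhERERERERERERERERERERERERERERERERIiIiIiIiIiEREREREREREREREREREREREREREREREREiIiIiIiIiERERERERERERERERERERERERERERERERESIiIiIiIiIRERERERERERERERERERERERERERERERERIiIiIiIiIhEREREREREREREREREREREREREREREREREiIiIiIiIiERERERERERERERERERERERERERERERERESIiIiIiIiERERERERERERERERERERERERERERERERERIiIiIiIiIREREREREREREREREREREREREREREREREREiIiIiIiIhERERERERERERERERERERERERERERERERESIiIiIiIhERERERERERERERERERERERERERERERERERIiIiIiIiEREREREREREREREREREREREREREREREREREiIiIiIiIRERERERERERERERERERERERERERERERERESIiIiIiIRERERERERERERERERERERERERERERERERERIiIiIiIhEREREREREREREREREREREREREREREREREREiIiIiIhERERERERERERERERERERERERERERERERERESIiIiIiERERERERERERERERERERERERERERERERERERIiIiIiEREREREREREREREREREREREREREREREREREREiIiIiIRERERERERERERERERERERERERERERERERERESIiIiIRERERERERERERERERERERERERERERERERERERIiIiIhEREREREREREREREREREREREREREREREREREREiIiIhERERERERERERERERERERERERERERERERERERESIiIhERERERERERERERERERERERERERERERERERERERIiIiIiIiIiEREREREREREREREREREREREREREREREREiIiIiIiIiIiIhERERERERERERERERERERERERERERESIiIiIiIiIiIiIhERERERERERERERERERERERERERERIiIiIiIiIiIiIiIhEREREREREREREREREREREREREREiIiIiIiIiIiIiIiIhERERERERERERERERERERERERESIiIiIiIiIiIiIiIiIhEREREREREREREREREREREREzIiIiIiIiIiIiIiIiIiIREREREREREREREREREzMzMzMiIiIiIiIiIiIiIiIiIiEREREREREREREzMzMzMzMzMyIiIiIiIiIiIiIiIiIiIhERERERERERMzMzMzMzMzMzIiIiIiIiIiIiIiIiIiIiIhERERERERMzMzMzMzMzMzMiIiIiIiIiIiIiIiIiIiIiIRERERERMzMzMzMzMzMzMyIiIiIiIiIiIiIiIiIiIiIiERERERMzMzMzMzMzMzMzIiIiIiIiIiIiIiIiIiIiIiIhERERMzMzMzMzMzMzMzMiIiIiIiIiIiIiIiIiIiIiIiIRERMzMzMzMzMzMzMzMyIiIiIiIiIiIiIiIiIiIiIiIiERMzMzMzMzMzMzMzMzIiIiIiIiIiIiIiIiIiIiIiIiIhMzMzMzMzMzMzMzMzMiIiIiIiIiIiIiIiIiIiIiIiIiMzMzMzMzMzMzMzMzMyIiIiIiIiIiIiIiIiIiIiIiIiIzMzMzMzMzMzMzMzMzIiIiIiIiIiIiIiIiIiIiIiIiIzMzMzMzMzMzMzMzMzMiIiIiIiIiIiIiIiIiIiIiIiIzMzMzMzMzMzMzMzMzMyIiIiIiIiIiIiIiIiIiIiIiIjMzMzMzMzMzMzMzMzMz"/>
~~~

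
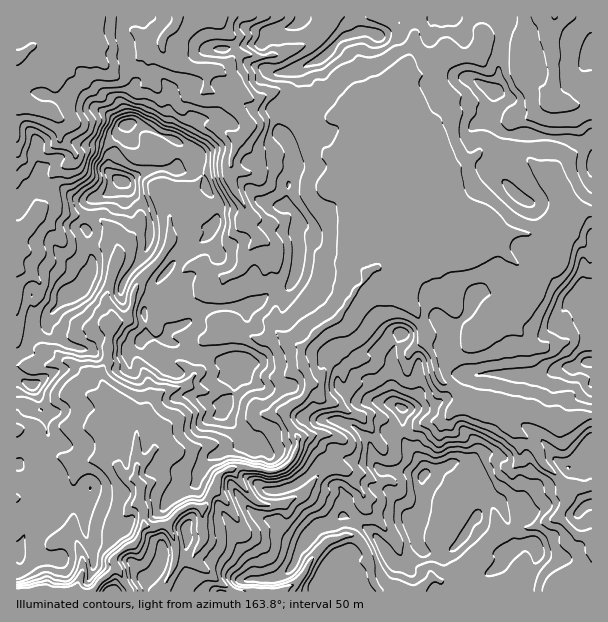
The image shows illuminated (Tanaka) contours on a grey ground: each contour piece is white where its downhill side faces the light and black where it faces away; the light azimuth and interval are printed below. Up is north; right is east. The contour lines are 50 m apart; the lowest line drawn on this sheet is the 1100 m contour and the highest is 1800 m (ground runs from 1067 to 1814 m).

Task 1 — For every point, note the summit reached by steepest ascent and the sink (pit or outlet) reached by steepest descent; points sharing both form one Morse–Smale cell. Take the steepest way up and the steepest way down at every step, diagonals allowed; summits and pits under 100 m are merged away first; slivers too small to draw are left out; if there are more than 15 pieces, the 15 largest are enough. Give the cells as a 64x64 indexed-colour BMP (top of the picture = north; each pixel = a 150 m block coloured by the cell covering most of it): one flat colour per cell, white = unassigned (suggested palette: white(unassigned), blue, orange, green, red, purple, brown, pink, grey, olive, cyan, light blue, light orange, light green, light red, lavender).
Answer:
<image width="64" height="64" href="data:image/bmp;base64,Qk12CAAAAAAAAHYAAAAoAAAAQAAAAEAAAAABAAQAAAAAAAAIAAATCwAAEwsAABAAAAAAAAAA////ALR3HwAOf/8ALKAsACgn1gC9Z5QAS1aMAMJ34wB/f38AIr28AM++FwDox64AeLv/AIrfmACWmP8A1bDFABEREREczBERERERERERERERERERERERERERERERERERERERERHMERERERERERERERERERERERERERERERERERERERERERERERERERERERERERERERERERERERERERERERERERERERERERERERERERERERERERERERERERERERERERERERERERERERERERERERERERERERERERERERERERERERERERERERERERERERERERERERERERERERERERERERERERERERERERERERERERERERERERERERERERERERERERERERERESIRERERERERERERERERERERERERERERERERERERERERIiIREREREREREREREREREREREREREREREREREREREREiIiEhERERERERERERERERERERERERERERERERERERESIiIiERERERERERERERERERERERERERERERERERERERIiIiIhERERERERERERERERERERERERERERERERERERIiIiIiERERERERERERERERERERERERERERERERERERIiIiIiIhEREhERERERERERERERERERERERERERERERIiIiIiIiIiIiIRERERERERERERERERERERERERERERESIiIiIiIiIiIiERERERERERERERERERERERERERERESIiIiIiIiIiIiIRERERERERERERERERERERERERERERIiIiIiIiIiIiIhERERERERERERERERERERESIiIiIiIiIiIiIiIiIiIhERERERERERERERERERERERIiIiIiIiIiIiIiIiIiIiERERERERERERERERERFVVVEiIiIiIiIiIiIiIiIiIiIRERERERERERERERVVVVVVVSIiIiIiIiIiIiIiIiIiIiIRERERERERERFVVVVVVVVVIiIiIiIiIiIiIiIiIiIiIhERERERERERFVVVVVVVVVUiIiIiIiIiIiIiIiIiIiIiIRERERERERVVVVVVVVVVVSIiIiIiIiIiIiIiIiIiIiIRERERERERFVVVVVVVVVVVIiIiIiIiIiIiIiIiIiIiIhERERERERERVVVVVVVVVVUiIiIiIiIiIiIiIiIiIiIiEREREREREREVVVVVVVVVVTIiIiIiIiIiIiIiIiIiIiIRERERERERERFVVVVVVVVVMyIiIiIiIiMyIiIiIiIiIiERERERERERERVVVVVVVVUzMiIiIiIiIzMiIiIiIiIiIhEREREREREREVVVVVVVVTMzIiIiIiIzMzMiIiIiIiIiIhEREREREREREVVVVVVVMzMiIiIiIjMzMzMiIiIiIiIiEREREREREREREVVVVVUzMzIiIiIiIzMzMzMzMiIiIiIhERERERERERERFVVVVTMzMzIiIiIjMzMzMzMzMiIiIiIREREREREREREVVVVVMzMzMyIiIiIzMzMzMzMzMiIiIiERERERERERERVVVVUzMzMzIiIiIiMzMzMzMzMyIiIiIRERERERERERFVVVVTMzMzMiIiIiIzMzMzMzMzIiIiIRERERERERERFVVVVVMzMzMyIiIiIiIzMzMzMzMiIiIhERERERERERFVVVVVUzMzMzIiIiIiIiMzMzMzMyIiIiERERERERERFVVVVVVTMzMzMiIiIiIiIjMzMzMzIiIiIRERERFERERVVVVVVVYzMzMyIiIiIiIiIzMzMzMiIiIhERERREREREREREVVVmMzMzIiIiIiIiIjMzMzMyIiIiEREREURERERERERFVWZjMzMiIiIiIiIiMzMzMzIiIiIRERERREREREREREREZmMzMyIiIiIiIiIzMzMzIiIiIiERERFERERERERERERmZjMzMyIiIiIiIzMzMzMiIiIiIRERERRERERERERERGZmMzMzMiIiIiIjMzMzMyIiIiIhERERFEREREREREREZmYzMzMyIiIiIjMzMzMzMiIiIhERERFERERERERERERmZmYzMyIiIiIzMzMzMzMyIiIhEREREURERERERERERGZmZmMzMiIiIjMzMzMzMzIiIRERERREREREREREREREZmZmMzMyIiIiMzMzMzMzIiIRERERRERERERERERERERmZmMzMzMiIiMzMzMzMzMiIhERERFERERERERERESZmWZmYzMzMyIjMzMzMzMzMiIiERERF0RERERESZmZmZmZZmZjMzMzMzMzMzMzMzMyIichERF3RERERESZmZmZmZlmZjMzMzMzMzMzMzMzMzJ3d3dxF3dEREREREmZmZmZmWZmMzMzMzMzMzMzMzMzM3d3d3d3dERERERESZmZmaqqZmYzMzMzMzMzMzMzOIiIh3d3d3d0RERERERJmZmbqqpmZjMzMzMzMzMzMzOIiIiHd3d3d3dEREREREmZmbuqqmZmMzMzMzMzMzMzOIiIiId3d3d3d3RERERERJmbu6qqZmMzMzMzMzMzNmZoiIiIiHd3d3d3d3dEREREmbu7qqpmYzMzNmZmMzZmZmaIiIiIiHd3d3d3d3RERESZu7qqqmYzMzNmZmZjZmZmZoiIiIiIh3d3d3d3d3d3RJm7uqqqZmYzNmZmZmZmZmZmiIiIiIiId3d3d3d3d3dEmZu6qqpmZmZmZmZmZmZmZmiIiIiIiIiHd3d3d3d3d0SZmZqqqmZmZmZmZmZmZmZmaIiIiIiIiHd3d3d3d3d3RJmZmaqq"/>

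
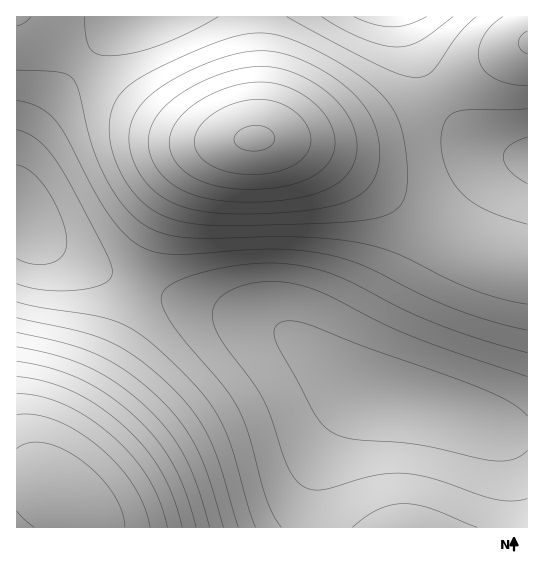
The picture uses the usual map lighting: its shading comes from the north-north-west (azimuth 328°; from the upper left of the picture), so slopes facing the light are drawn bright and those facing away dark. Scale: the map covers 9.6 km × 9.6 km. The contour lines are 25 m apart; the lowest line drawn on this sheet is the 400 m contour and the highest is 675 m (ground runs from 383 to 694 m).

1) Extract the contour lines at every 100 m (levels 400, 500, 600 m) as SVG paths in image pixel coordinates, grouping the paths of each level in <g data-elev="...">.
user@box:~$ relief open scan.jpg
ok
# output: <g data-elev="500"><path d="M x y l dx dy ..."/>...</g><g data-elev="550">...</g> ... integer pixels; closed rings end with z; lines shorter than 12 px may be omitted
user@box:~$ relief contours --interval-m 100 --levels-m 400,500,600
<g data-elev="400"><path d="M527 450l-6 6-8 3-19 2-73-16-66-5-20-6-12-9-10-14-35-65-4-9 1-8 4-6 7-2 11 0 13 4 55 22 120 43 27 13 15 13"/></g><g data-elev="500"><path d="M238 527l-18-61-11-29-18-28-24-26-32-26-28-16-29-10-61-13"/><path d="M527 224l-40-13-13-8-11-8-9-11-7-13-4-14-2-15 1-11 3-9 4-6 6-4 15-2 57-1"/><path d="M17 70l41 2 9 3 6 4 6 12 14 56 13 32 11 18 11 14 12 11 13 8 16 5 21 3 108-1 35 2 29 4 36 11 51 25 25 11 28 9 25 5"/><path d="M218 17l-29 16-32 13-26 7-22 3-12-2-7-6-4-11-1-20"/><path d="M476 17l-17 17-26 37-7 5-9 2-15-3-20-8-95-50"/></g><g data-elev="600"><path d="M182 527l-9-30-12-26-16-22-20-22-26-20-26-16-28-10-28-4"/><path d="M234 189l27 0 26-3 22-8 14-9 10-14 2-14-4-16-11-16-13-11-16-9-16-5-17-2-19 2-20 7-18 9-15 11-11 12-5 14 0 12 5 12 9 10 13 8 17 6z"/></g>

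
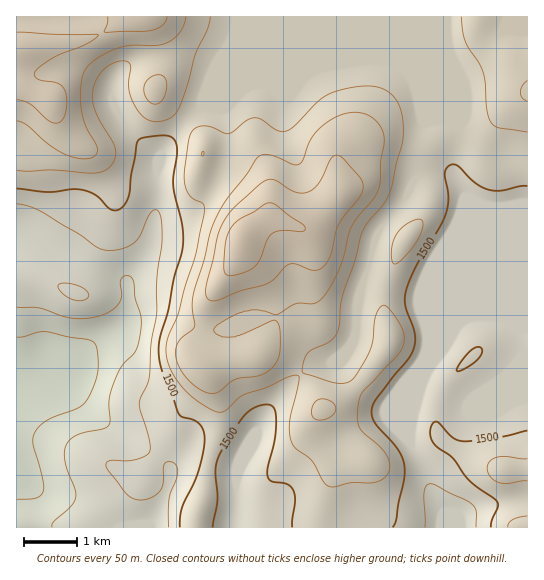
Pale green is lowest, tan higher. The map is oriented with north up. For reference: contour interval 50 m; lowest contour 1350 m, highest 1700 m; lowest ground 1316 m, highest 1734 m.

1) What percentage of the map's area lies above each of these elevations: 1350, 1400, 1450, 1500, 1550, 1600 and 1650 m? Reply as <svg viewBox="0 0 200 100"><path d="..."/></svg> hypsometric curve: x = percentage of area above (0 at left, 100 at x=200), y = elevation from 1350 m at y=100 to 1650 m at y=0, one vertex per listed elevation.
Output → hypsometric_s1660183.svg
<svg viewBox="0 0 200 100"><path d="M194 100l-8-17-18-16-44-17-58-17-34-16-20-17"/></svg>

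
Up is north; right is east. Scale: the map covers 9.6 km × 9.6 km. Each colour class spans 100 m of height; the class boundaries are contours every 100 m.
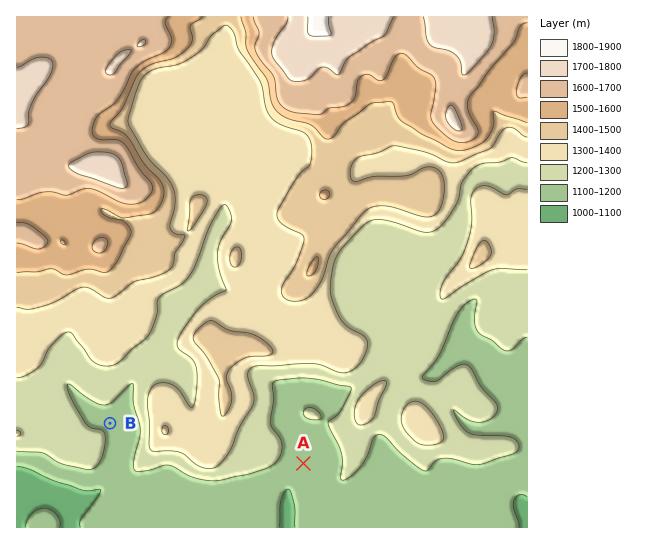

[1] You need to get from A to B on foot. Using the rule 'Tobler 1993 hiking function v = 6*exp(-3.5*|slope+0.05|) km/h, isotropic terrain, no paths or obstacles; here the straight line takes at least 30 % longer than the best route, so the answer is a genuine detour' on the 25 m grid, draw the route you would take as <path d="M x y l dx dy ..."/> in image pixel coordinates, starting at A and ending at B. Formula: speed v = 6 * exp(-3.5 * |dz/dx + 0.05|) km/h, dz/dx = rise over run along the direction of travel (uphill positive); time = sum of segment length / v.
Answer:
<path d="M303 463l-4 0-37 19-1 0-6 3-64 0-21-11-36 0-3-1-2-6 0-24-3-5-13-13-3-2"/>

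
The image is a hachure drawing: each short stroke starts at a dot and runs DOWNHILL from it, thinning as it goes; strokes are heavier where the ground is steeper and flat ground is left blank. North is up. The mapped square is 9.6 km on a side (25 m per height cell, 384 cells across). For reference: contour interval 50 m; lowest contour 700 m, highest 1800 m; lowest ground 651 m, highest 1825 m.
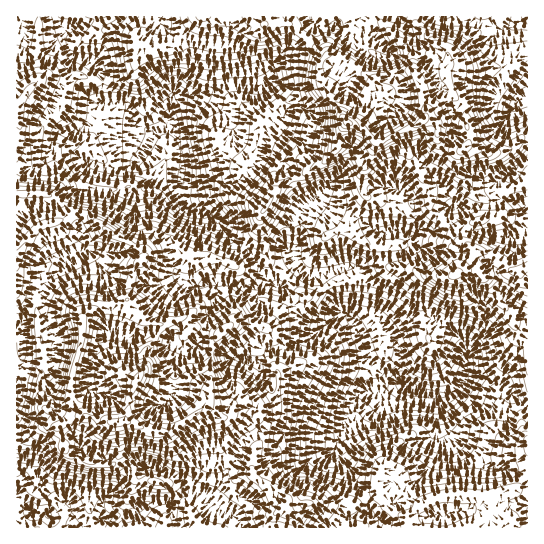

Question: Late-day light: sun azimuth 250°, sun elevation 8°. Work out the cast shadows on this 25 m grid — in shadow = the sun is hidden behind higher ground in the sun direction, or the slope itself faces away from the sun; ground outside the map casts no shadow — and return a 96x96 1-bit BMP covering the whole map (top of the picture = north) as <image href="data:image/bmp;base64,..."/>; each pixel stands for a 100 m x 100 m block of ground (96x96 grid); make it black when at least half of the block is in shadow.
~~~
<image width="96" height="96" href="data:image/bmp;base64,Qk2+BAAAAAAAAD4AAAAoAAAAYAAAAGAAAAABAAEAAAAAAIAEAAATCwAAEwsAAAIAAAAAAAAA////AAAAAAAOYAAMD4AHwPACAAN/AQAMP4AH4fgjAAN+AQAMfAAP/PAgAANwQAAMfAAf/+AAAAMAwAAIcAAf/+AAAAMAAAAAIAAf/+AAAAEAAAAAAAAf//AAAAMAAAAGAAB///gACAMIAAAfAAD///54P8EAAAJ/AAf///5+D+AAAAP+AA////9/g+AAAB/gAA//////wAAAA9/AAAf/////8AAAM8+AAIf/////8AAAeAADAAf/////+AAAeAADgAP/////+AAAeAAH4AP/////+AAAYAAH4AH/////+AAAQAB7wIH/////+AEAAAP98PP/////8AEAAAf+ePP/////8AEABnf/Hvv/////8AECD/f/j///////8AEGH8f/z///////+AAEPwP/z///////+BgEPgP/7///////+BgEPwP/z////////AAEPgH/z////////AAGHgH/z////////AAGHgD/7////////AAGHgD////////9/AAGHw7////////5/AAGD55////////x/AAGD95////////x/AAGD/5////////z/ACGD/8////////z/ACGD/8f+f/////z+AAED/4Mef/////w8AMMD/wAeP/////wAAMIB/j8/H/////wAAcIB/H/fn/////gAAYIA+P//3/////AAwxoB8P///////8ABwjwB+f///////wADxD4B/f///////wABmD8B/P///////gAAGD/AwP//////8AACOH/gAD//////8AAHOD/wAD//7///wAAH+D/4AD+H3//wAAAH+j/8AD/Af/+AAAAH/5/4AD/7//8AAAAHP9/4AD///38AAAAAf8/8AP//+H8ADjgB/8f+A///+HwAHzwH/8OMD///+PwAP/gH/8AIH///+PwAPgAAD8AYf///+P4AAAAAY8AA////8P8AAABwd8AH////4H+AABj4P8Af////wH/gADj4B8A/////wD/wBDDwD8D/////gD/4DyDwYT//////wD/8H8Dg4D//////gD/+B4Hh9j//////ADh+DgPD/z/////+ADgODgMH/x/////4AAAADwIHj5/////4AAACB4AAA7/////wAAADB4AAD//////gAAADg4AAf//////gAAADw4Ah/9/////gAAABwcBx/9/////AAAABBgB5/9//+/+AAAAAH4B9/9///4AAAAAAf8A9/9///4YAAAAA/+P//////44AAAAB//H//9///4wAAAAB//n//9///wAAAAAD//n//8///wAAAAAD//n//8f//AAADwAHwPn//8P/+CQADwAHwPP//8P/8H4AAAAHgeP//8P/8H4AAAAOBwP//8P/8H8AAAAcDwfn/8P/8B4AAAAYP8fH/8P/8AAAAAAI/8+P/8P/4AAAAAAB/8wP/8P/wAAAAAAP/8Af/8PwAAAAAAAP/5w//8PgACAAAAAP/zz//8PgAHgAAEDv/3n//8PwAHgAAAH//vP//8PwAAAAAHPmAef//8HgAAAAAH/gA+f//8="/>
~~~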